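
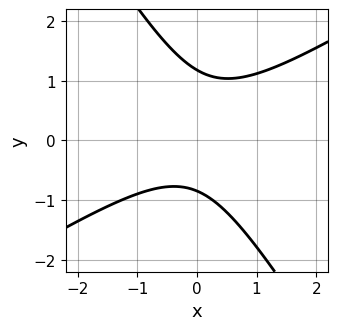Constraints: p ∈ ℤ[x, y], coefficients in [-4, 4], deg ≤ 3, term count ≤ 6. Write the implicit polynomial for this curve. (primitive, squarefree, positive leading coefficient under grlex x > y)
First, degree: the shape is more complex than any degree-1 curve, so deg p = 2.
Next, checking where it meets the axes: the curve avoids every integer x-axis point in the box.
Finally, these observations pin down the coefficients.

3*x^2 - 3*x*y - 3*y^2 + y + 3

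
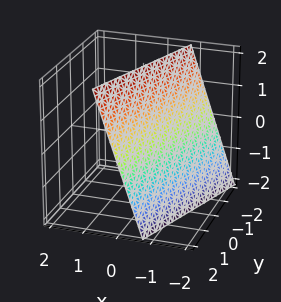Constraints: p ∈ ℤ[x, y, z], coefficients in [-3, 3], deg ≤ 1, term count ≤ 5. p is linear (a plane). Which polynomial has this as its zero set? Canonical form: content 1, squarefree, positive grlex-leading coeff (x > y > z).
(a) The degree is 1 — the surface is flat (a plane).
(b) Checking where it meets the axes: it meets the y-axis at y = 2 (among the integer gridlines); it crosses the z-axis at the gridline z = 2.
(c) These observations pin down the coefficients.

3*x - y - z + 2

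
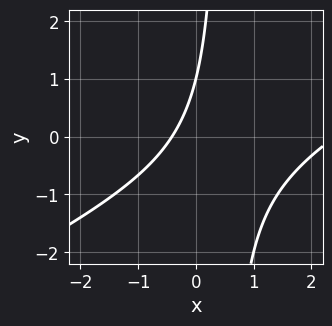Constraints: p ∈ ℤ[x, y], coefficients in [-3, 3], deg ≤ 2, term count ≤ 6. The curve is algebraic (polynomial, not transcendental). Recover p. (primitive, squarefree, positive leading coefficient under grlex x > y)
Degree: a generic line meets the curve in up to 2 points, so deg p = 2.
From the axis intercepts and sections: one y-axis crossing is at y = 1.
The integer polynomial consistent with all of this is the stated p.

x^2 - 2*x*y - 2*x + y - 1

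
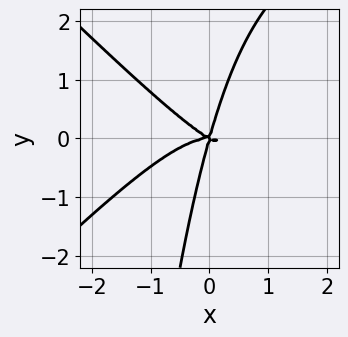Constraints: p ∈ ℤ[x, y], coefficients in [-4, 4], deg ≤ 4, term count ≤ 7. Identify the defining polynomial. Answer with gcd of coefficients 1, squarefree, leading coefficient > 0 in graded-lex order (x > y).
(a) deg p = 4.
(b) Reading off the gridlines: it meets the x-axis at x = 0 (among the integer gridlines); it crosses the y-axis at the gridline y = 0.
(c) Solving for integer coefficients yields p as stated.

2*x^4 - 2*x^2*y^2 + 2*x^2*y + 3*x*y^2 - y^3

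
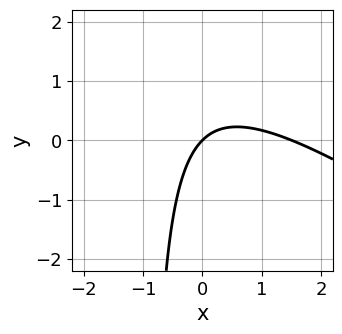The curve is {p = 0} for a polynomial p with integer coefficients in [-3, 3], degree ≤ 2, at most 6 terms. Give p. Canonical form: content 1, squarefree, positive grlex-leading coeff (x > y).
(a) deg p = 2. A generic line meets the curve in up to 2 points.
(b) From the axis intercepts and sections: it meets the y-axis at y = 0 (among the integer gridlines); it crosses the x-axis at the gridline x = 0.
(c) Matching integer coefficients to the picture gives p.

2*x^2 + 3*x*y - 3*x + 3*y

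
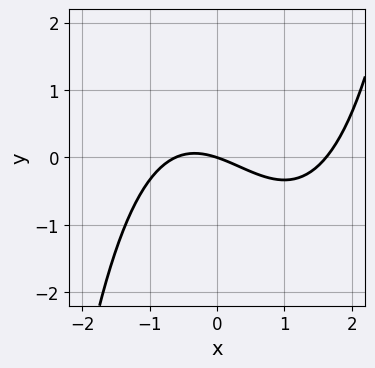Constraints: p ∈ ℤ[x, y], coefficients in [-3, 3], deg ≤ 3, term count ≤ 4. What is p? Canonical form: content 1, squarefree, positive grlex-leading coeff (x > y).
1. deg p = 3. No degree-2 curve has this shape.
2. From the axis intercepts and sections: it meets the y-axis at y = 0 (among the integer gridlines); one x-axis crossing is at x = 0.
3. Matching integer coefficients to the picture gives p.

x^3 - x^2 - x - 3*y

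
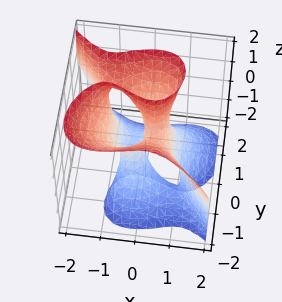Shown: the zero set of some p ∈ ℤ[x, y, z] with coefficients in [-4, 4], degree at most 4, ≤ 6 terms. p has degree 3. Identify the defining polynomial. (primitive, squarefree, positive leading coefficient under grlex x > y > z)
First, the degree is 3 — no degree-2 surface has this shape.
Then, reading off the gridlines: it crosses the y-axis at the gridline y = 0; every point of the z-axis in the box is on the surface; it meets the x-axis at x = 0 (among the integer gridlines).
Finally, putting this together gives p.

3*x^3 + 2*x^2*z + 3*y^3 - 2*y*z^2 - 2*x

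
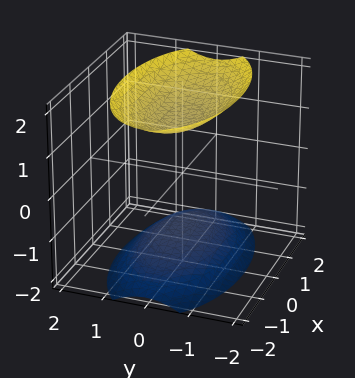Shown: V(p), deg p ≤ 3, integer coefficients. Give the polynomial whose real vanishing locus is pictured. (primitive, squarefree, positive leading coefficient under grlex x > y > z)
x^2 + 3*y^2 - 2*z^2 + 3

There are 2 components.
deg p = 2.
Symmetries: the y ↦ −y reflection is a symmetry, so y appears only in even powers; the z ↦ −z reflection is a symmetry, so z appears only in even powers; it's symmetric under x → −x, forcing even powers of x.
Observable constraints: it misses every integer gridline on the x-axis; it misses every integer gridline on the y-axis.
Assembling these constraints gives the stated polynomial.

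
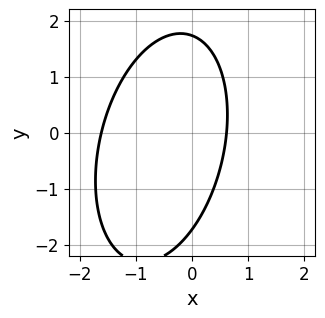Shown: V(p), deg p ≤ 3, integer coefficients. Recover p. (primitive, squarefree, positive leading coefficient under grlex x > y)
3*x^2 - x*y + y^2 + 3*x - 3

First, degree: no degree-1 curve has this shape, so deg p = 2.
Finally, solving for integer coefficients yields p as stated.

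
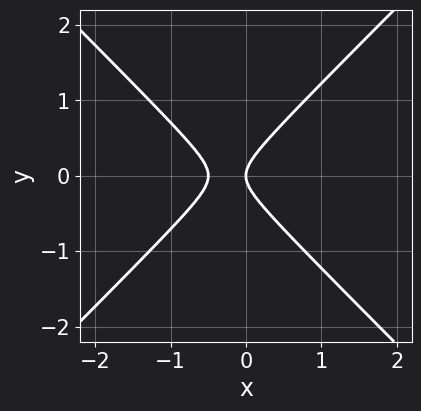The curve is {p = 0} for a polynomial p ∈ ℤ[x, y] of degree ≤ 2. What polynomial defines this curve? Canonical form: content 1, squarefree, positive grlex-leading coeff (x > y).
deg p = 2.
Symmetries: it's symmetric under y → −y, forcing even powers of y.
From the visible intercepts: it crosses the x-axis at the gridline x = 0; it crosses the y-axis at the gridline y = 0.
These observations pin down the coefficients.

2*x^2 - 2*y^2 + x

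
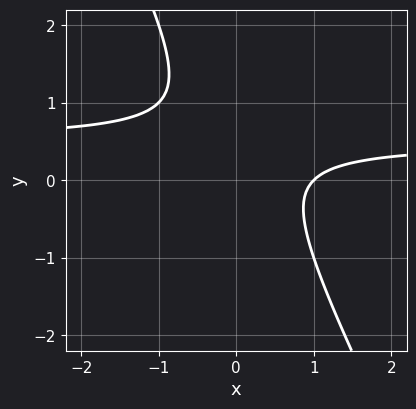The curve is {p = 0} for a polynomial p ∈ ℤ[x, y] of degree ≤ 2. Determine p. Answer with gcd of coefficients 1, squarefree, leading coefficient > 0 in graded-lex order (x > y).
2*x*y + y^2 - x - y + 1

1. The degree is 2 — no degree-1 curve has this shape.
2. From the axis intercepts and sections: no y-intercept at any integer in the box; it meets the x-axis at x = 1 (among the integer gridlines).
3. These observations pin down the coefficients.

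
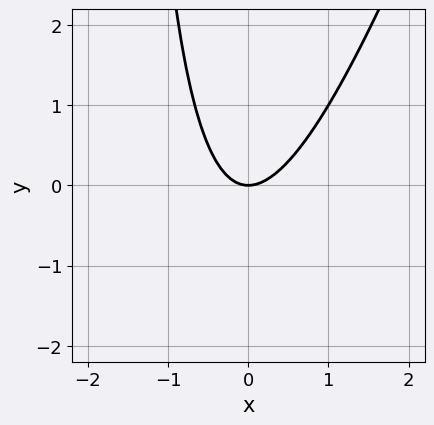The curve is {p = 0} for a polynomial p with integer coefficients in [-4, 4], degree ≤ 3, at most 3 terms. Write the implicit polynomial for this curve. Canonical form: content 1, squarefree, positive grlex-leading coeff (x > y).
3*x^2 - x*y - 2*y

First, deg p = 2. No degree-1 curve has this shape.
Next, from the axis intercepts and sections: it crosses the x-axis at the gridline x = 0; it meets the y-axis at y = 0 (among the integer gridlines).
Finally, together with the visible shape, these determine p as stated.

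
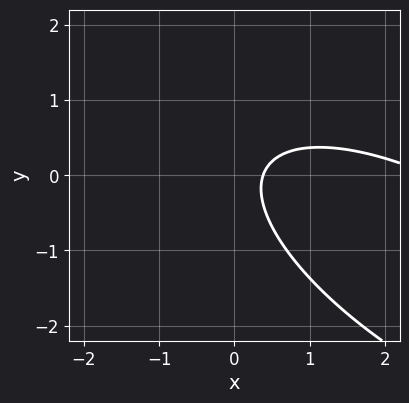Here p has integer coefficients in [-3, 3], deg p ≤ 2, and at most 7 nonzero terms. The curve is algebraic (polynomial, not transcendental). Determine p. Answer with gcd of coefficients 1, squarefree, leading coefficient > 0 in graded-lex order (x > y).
x^2 + 2*x*y + 2*y^2 - 3*x + 1

First, the degree is 2 — a generic line meets the curve in up to 2 points.
Next, against the integer gridlines: the curve avoids every integer y-axis point in the box.
Finally, putting this together gives p.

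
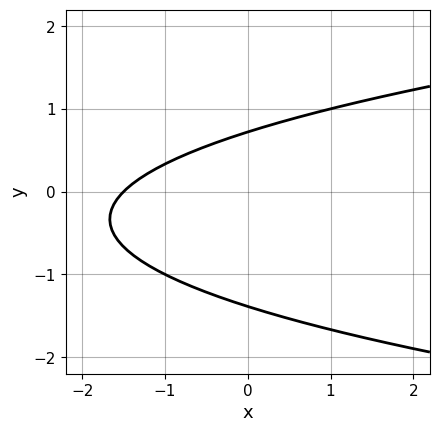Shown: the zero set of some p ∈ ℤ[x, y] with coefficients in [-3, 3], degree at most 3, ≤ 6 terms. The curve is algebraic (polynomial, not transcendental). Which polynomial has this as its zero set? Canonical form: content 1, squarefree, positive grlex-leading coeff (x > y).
3*y^2 - 2*x + 2*y - 3

First, deg p = 2. The shape is more complex than any degree-1 curve.
Finally, putting this together gives p.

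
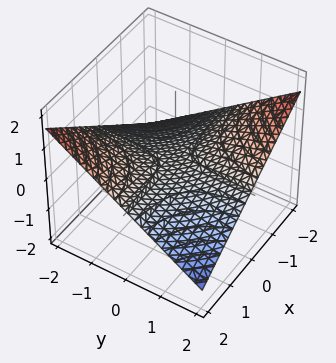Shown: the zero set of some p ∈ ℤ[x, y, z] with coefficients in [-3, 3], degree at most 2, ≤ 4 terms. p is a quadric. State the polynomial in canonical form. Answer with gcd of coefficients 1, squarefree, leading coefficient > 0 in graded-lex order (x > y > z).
First, degree: a hyperbolic paraboloid; a quadric, so deg p = 2.
Then, checking where it meets the axes: every point of the x-axis in the box is on the surface; the visible y-axis segment lies entirely on the surface; one z-axis crossing is at z = 0.
Finally, the integer polynomial consistent with all of this is the stated p.

x*y + 3*z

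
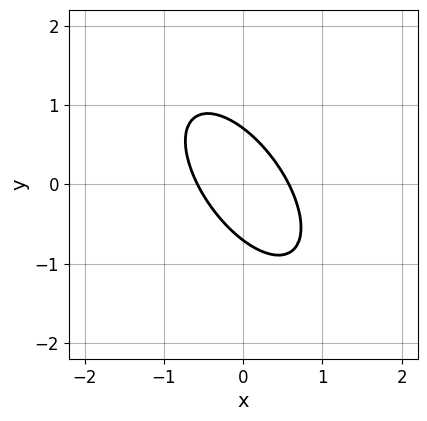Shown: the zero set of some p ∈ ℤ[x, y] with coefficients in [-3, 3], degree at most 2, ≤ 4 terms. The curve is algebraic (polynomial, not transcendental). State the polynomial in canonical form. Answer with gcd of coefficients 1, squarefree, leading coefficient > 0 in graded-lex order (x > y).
3*x^2 + 3*x*y + 2*y^2 - 1

(a) deg p = 2. The shape is more complex than any degree-1 curve.
(b) Putting this together gives p.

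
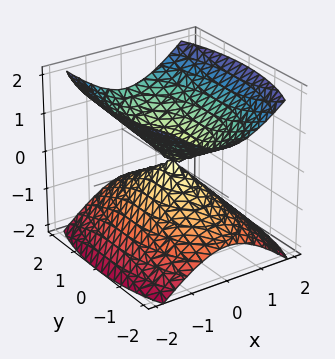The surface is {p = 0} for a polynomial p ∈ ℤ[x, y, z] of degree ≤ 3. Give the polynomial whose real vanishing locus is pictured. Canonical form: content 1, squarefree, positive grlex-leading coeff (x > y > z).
3*x^2 + y^2 - 3*z^2

(a) There are 2 components. Treating them together as one polynomial.
(b) deg p = 2. A double cone through the origin; a quadric.
(c) Symmetries: mirror symmetry z ↦ −z ⇒ only even powers of z; the y ↦ −y reflection is a symmetry, so y appears only in even powers; mirror symmetry x ↦ −x ⇒ only even powers of x.
(d) From the axis intercepts and sections: it meets the z-axis at z = 0 (among the integer gridlines); it crosses the x-axis at the gridline x = 0; it crosses the y-axis at the gridline y = 0.
(e) Together with the visible shape, these determine p as stated.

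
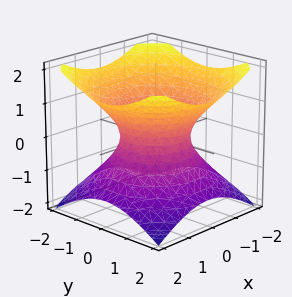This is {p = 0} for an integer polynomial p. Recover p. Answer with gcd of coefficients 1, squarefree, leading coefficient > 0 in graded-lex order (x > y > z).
2*x^2 + 2*y^2 - 3*z^2 - 2

(a) The degree is 2 — one connected sheet with a waist; a quadric.
(b) Symmetries: the z ↦ −z reflection is a symmetry, so z appears only in even powers; every cross-section ⟂ z is a circle, so x, y appear only via x² + y².
(c) From the axis intercepts and sections: among the integer gridlines, it crosses the y-axis at y ∈ {-1, 1}; it misses every integer gridline on the z-axis.
(d) Assembling these constraints gives the stated polynomial.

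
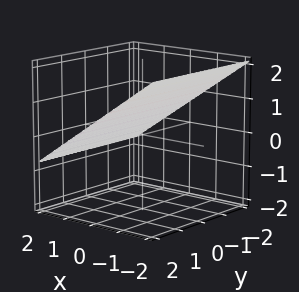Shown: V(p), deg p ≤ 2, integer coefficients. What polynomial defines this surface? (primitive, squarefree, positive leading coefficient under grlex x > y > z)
2*x + 3*z - 2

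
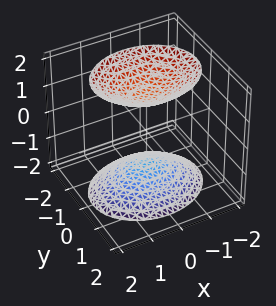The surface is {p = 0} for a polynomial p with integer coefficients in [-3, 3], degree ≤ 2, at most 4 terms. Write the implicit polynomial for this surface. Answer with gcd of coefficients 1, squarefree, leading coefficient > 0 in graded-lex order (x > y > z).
2*x^2 + 3*y^2 - 2*z^2 + 3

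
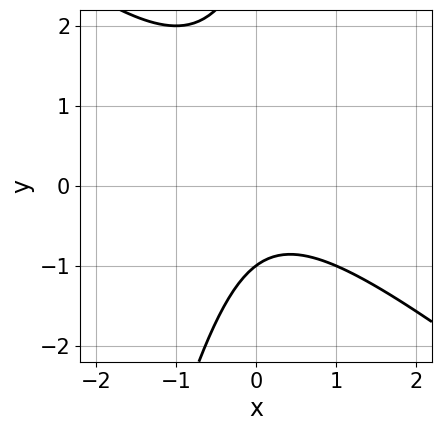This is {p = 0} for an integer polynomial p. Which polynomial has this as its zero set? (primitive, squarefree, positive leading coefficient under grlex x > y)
1. Degree: the shape is more complex than any degree-1 curve, so deg p = 2.
2. Checking where it meets the axes: one y-axis crossing is at y = -1; no x-intercept at any integer in the box.
3. Solving for integer coefficients yields p as stated.

3*x^2 + 3*x*y - y^2 + 2*y + 3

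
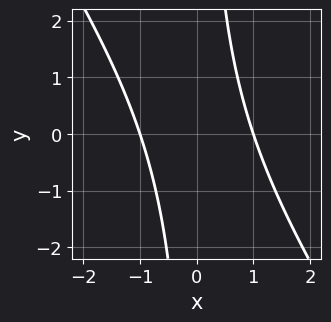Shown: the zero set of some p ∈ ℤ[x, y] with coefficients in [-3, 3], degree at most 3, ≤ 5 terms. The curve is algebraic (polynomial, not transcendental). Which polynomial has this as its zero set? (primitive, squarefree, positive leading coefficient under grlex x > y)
(a) Degree: no degree-1 curve has this shape, so deg p = 2.
(b) Reading off the gridlines: the curve avoids every integer y-axis point in the box; the x-axis gridline crossings are at x ∈ {-1, 1}.
(c) These observations pin down the coefficients.

3*x^2 + 2*x*y - 3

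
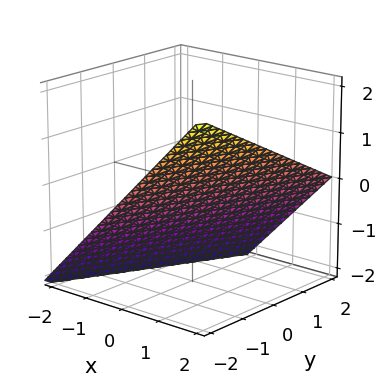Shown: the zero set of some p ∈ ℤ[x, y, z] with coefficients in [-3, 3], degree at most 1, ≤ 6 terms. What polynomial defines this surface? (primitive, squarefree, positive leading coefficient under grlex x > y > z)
2*x - y - 2*z - 2

(a) The degree is 1 — the surface is flat (a plane).
(b) Reading off the gridlines: one y-axis crossing is at y = -2; one z-axis crossing is at z = -1; it meets the x-axis at x = 1 (among the integer gridlines).
(c) Together with the visible shape, these determine p as stated.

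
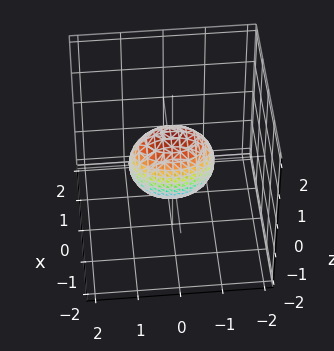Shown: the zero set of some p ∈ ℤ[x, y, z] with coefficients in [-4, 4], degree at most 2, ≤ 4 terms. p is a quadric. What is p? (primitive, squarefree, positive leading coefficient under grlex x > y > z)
First, deg p = 2. A closed, bounded, convex surface; a quadric.
Next, symmetries: mirror symmetry y ↦ −y ⇒ only even powers of y; it's symmetric under z → −z, forcing even powers of z; mirror symmetry x ↦ −x ⇒ only even powers of x.
Then, against the integer gridlines: the z-axis gridline crossings are at z ∈ {-1, 1}; the y-axis gridline crossings are at y ∈ {-1, 1}.
Finally, solving for integer coefficients yields p as stated.

2*x^2 + y^2 + z^2 - 1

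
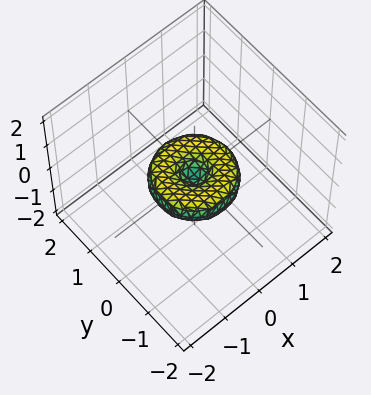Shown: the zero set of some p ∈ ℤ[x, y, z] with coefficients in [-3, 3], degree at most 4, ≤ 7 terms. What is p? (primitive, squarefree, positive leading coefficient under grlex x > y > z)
x^4 + 2*x^2*y^2 + y^4 - x^2 - y^2 + 2*z^2

(a) deg p = 4.
(b) Symmetry: the z-axis is an axis of rotation, so x and y enter only as x² + y².
(c) Observable constraints: among the integer gridlines, it crosses the x-axis at x ∈ {-1, 0, 1}; one z-axis crossing is at z = 0.
(d) The integer polynomial consistent with all of this is the stated p.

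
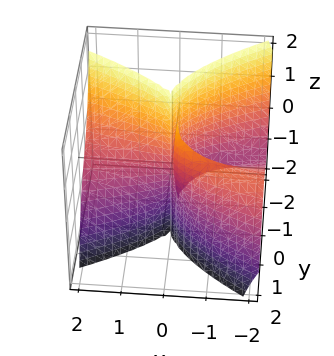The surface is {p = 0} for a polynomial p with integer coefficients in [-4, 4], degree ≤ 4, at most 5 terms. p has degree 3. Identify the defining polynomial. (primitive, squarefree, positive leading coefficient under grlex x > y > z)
First, the degree is 3 — no degree-2 surface has this shape.
Then, against the integer gridlines: every point of the z-axis in the box is on the surface; the visible x-axis segment lies entirely on the surface.
Finally, assembling these constraints gives the stated polynomial.

2*x^2*z + 3*y^3 + 3*x*y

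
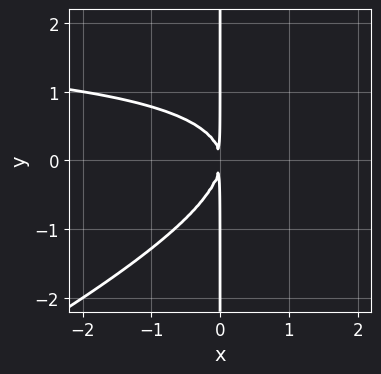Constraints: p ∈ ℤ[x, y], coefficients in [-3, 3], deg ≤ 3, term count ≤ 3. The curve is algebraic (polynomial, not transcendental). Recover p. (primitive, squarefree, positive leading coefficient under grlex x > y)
x^2*y - 2*x*y^2 - 2*x^2

1. Degree: no degree-2 curve has this shape, so deg p = 3.
2. From the axis intercepts and sections: the visible y-axis segment lies entirely on the curve.
3. The integer polynomial consistent with all of this is the stated p.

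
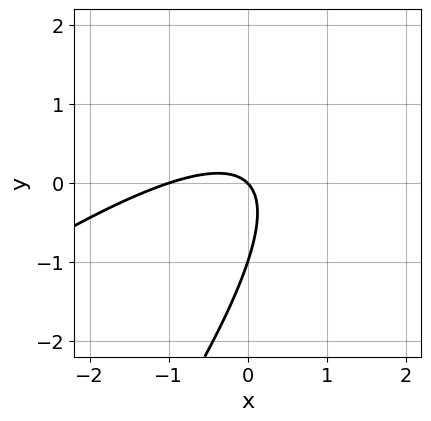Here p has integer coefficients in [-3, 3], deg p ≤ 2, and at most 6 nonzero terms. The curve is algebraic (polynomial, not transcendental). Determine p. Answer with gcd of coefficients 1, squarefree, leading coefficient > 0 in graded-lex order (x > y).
x^2 - 2*x*y + y^2 + x + y

(a) deg p = 2. A generic line meets the curve in up to 2 points.
(b) Checking where it meets the axes: the y-axis gridline crossings are at y ∈ {-1, 0}; the x-axis gridline crossings are at x ∈ {-1, 0}.
(c) These observations pin down the coefficients.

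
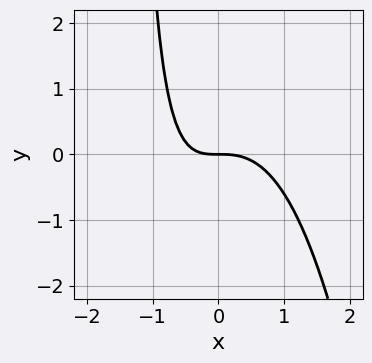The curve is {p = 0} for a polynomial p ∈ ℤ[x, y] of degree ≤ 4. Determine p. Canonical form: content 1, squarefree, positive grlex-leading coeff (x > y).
3*x^3 + 2*x*y + 3*y

(a) deg p = 3. The shape is more complex than any degree-2 curve.
(b) Against the integer gridlines: one x-axis crossing is at x = 0; it crosses the y-axis at the gridline y = 0.
(c) Solving for integer coefficients yields p as stated.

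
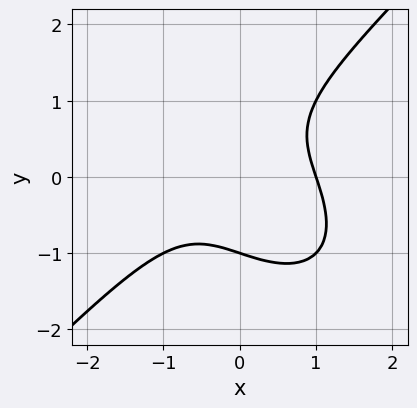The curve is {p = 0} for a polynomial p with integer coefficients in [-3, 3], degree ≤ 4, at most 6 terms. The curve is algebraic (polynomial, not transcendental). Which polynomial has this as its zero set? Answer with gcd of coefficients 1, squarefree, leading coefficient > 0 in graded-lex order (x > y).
x^3 - y^3 + x*y - 1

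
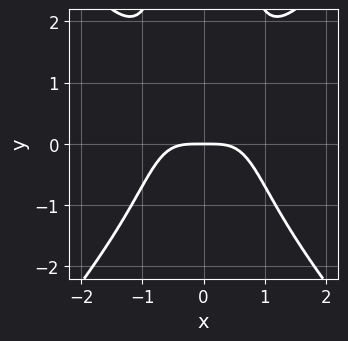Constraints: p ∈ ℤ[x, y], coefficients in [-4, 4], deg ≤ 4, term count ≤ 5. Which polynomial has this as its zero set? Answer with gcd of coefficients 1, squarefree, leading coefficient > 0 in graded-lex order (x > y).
3*x^4 - 2*x^2*y^2 + 3*y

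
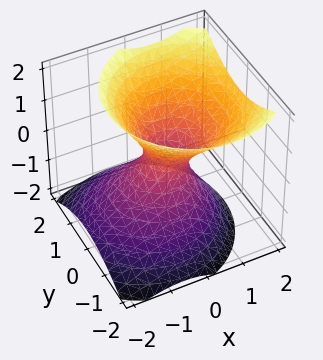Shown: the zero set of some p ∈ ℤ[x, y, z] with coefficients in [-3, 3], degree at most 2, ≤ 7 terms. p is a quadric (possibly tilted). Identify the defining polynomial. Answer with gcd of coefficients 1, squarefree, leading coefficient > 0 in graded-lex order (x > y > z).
(a) The degree is 2 — no degree-1 surface has this shape.
(b) Checking where it meets the axes: no z-intercept at any integer in the box.
(c) Assembling these constraints gives the stated polynomial.

3*x^2 - 2*x*z + 3*y^2 - 3*z^2 - 1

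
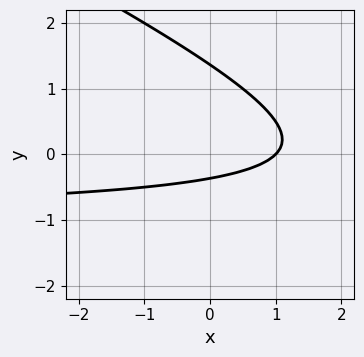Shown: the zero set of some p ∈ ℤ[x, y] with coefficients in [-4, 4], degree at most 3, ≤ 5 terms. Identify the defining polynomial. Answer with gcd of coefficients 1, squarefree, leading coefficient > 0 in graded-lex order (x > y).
x*y + 2*y^2 + x - 2*y - 1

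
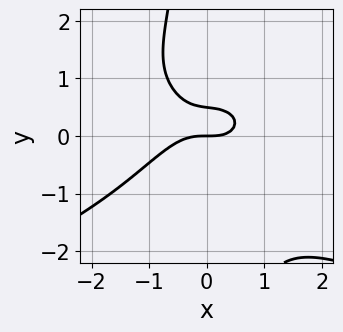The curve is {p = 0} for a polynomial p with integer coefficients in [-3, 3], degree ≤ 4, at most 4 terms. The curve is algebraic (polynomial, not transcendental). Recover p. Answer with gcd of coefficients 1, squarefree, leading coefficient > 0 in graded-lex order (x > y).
First, degree: no degree-3 curve has this shape, so deg p = 4.
Then, checking where it meets the axes: it meets the x-axis at x = 0 (among the integer gridlines); it crosses the y-axis at the gridline y = 0.
Finally, together with the visible shape, these determine p as stated.

x*y^3 + x^3 + 2*y^2 - y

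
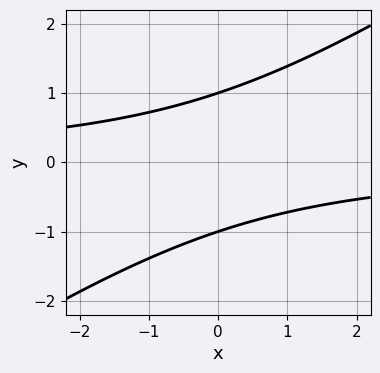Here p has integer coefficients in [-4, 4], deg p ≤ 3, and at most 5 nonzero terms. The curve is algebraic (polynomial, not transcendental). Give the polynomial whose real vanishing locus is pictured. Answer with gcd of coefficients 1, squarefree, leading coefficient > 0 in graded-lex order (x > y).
2*x*y - 3*y^2 + 3

First, degree: the shape is more complex than any degree-1 curve, so deg p = 2.
Then, checking where it meets the axes: the curve avoids every integer x-axis point in the box; among the integer gridlines, it crosses the y-axis at y ∈ {-1, 1}.
Finally, these observations pin down the coefficients.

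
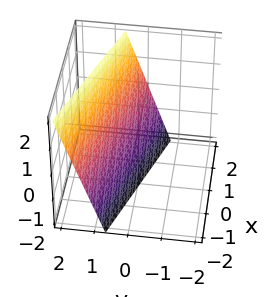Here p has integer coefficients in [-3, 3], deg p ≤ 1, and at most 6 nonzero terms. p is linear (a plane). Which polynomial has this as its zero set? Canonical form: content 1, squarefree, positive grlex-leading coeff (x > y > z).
1. The degree is 1 — the surface is flat (a plane).
2. Checking where it meets the axes: it meets the x-axis at x = 2 (among the integer gridlines); it meets the z-axis at z = -2 (among the integer gridlines).
3. Assembling these constraints gives the stated polynomial.

x + 3*y - z - 2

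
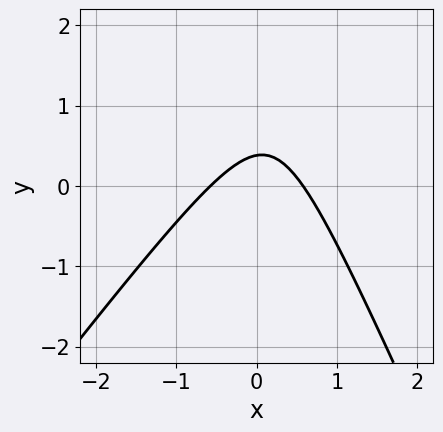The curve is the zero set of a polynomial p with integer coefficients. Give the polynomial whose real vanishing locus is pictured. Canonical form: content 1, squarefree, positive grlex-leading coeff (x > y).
3*x^2 - x*y - y^2 + 3*y - 1

First, degree: no degree-1 curve has this shape, so deg p = 2.
Finally, the integer polynomial consistent with all of this is the stated p.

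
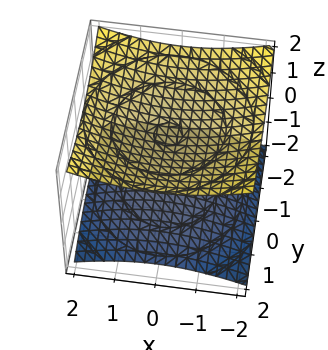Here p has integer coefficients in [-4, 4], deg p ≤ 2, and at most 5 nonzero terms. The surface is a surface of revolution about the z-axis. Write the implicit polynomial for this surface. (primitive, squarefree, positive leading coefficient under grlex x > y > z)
x^2 + y^2 - 3*z^2 + 3

The picture has 2 separate pieces. Treating them together as one polynomial.
deg p = 2. No degree-1 surface has this shape.
Symmetries: the surface is invariant under rotation about z: p = q(x² + y², z).
Observable constraints: no x-intercept at any integer in the box; among the integer gridlines, it crosses the z-axis at z ∈ {-1, 1}; it misses every integer gridline on the y-axis.
Matching integer coefficients to the picture gives p.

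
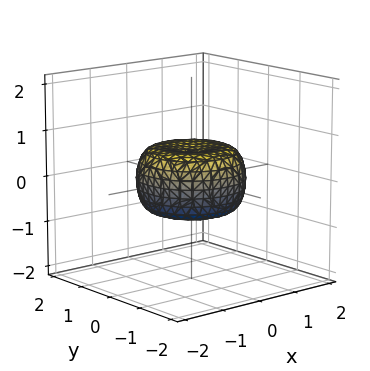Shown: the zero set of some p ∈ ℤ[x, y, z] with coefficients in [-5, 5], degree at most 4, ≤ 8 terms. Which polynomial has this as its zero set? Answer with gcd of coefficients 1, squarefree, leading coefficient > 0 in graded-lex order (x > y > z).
2*x^4 + 4*x^2*y^2 + 2*y^4 - 2*x^2 - 2*y^2 + 3*z^2 - 1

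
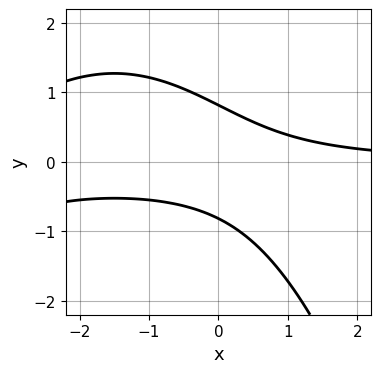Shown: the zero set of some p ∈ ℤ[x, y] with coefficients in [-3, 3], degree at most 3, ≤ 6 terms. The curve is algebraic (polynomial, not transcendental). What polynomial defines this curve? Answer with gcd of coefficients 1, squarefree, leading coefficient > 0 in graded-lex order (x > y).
x^2*y + 3*x*y + 3*y^2 - 2

(a) The degree is 3 — a generic line meets the curve in up to 3 points.
(b) From the visible intercepts: it misses every integer gridline on the x-axis.
(c) Solving for integer coefficients yields p as stated.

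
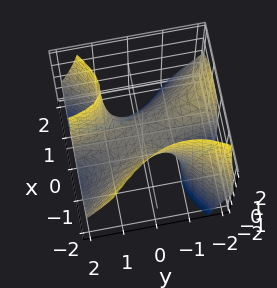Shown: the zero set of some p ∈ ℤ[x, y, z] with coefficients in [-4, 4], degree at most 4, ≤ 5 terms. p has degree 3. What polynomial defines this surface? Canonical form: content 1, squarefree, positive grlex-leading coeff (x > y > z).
x^3 - x*y^2 - x*y*z + z

(a) Degree: no degree-2 surface has this shape, so deg p = 3.
(b) Against the integer gridlines: it crosses the x-axis at the gridline x = 0; every point of the y-axis in the box is on the surface.
(c) Together with the visible shape, these determine p as stated.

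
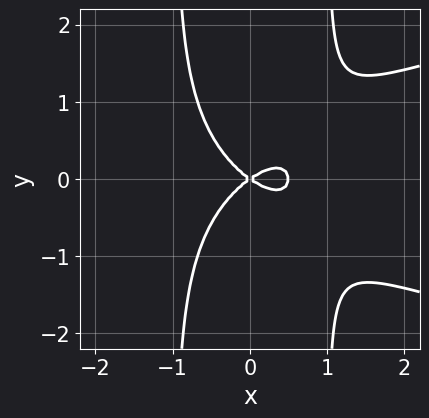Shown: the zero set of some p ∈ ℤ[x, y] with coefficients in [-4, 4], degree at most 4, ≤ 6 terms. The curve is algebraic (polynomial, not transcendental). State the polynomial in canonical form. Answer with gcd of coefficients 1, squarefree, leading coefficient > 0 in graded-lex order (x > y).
2*x^2*y^2 - 2*x^3 + x^2 - 2*y^2

First, the degree is 4 — the shape is more complex than any degree-3 curve.
Then, symmetries: it's symmetric under y → −y, forcing even powers of y.
Then, from the axis intercepts and sections: it crosses the y-axis at the gridline y = 0; it crosses the x-axis at the gridline x = 0.
Finally, together with the visible shape, these determine p as stated.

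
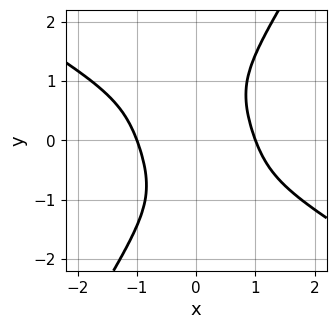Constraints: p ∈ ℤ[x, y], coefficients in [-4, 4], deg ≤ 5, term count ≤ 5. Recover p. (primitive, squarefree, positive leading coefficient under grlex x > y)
2*x^4 + 3*x^3*y - y^4 - 2

Degree: a generic line meets the curve in up to 4 points, so deg p = 4.
Checking where it meets the axes: no y-intercept at any integer in the box; among the integer gridlines, it crosses the x-axis at x ∈ {-1, 1}.
Fitting integer coefficients to these (and the overall shape) gives p.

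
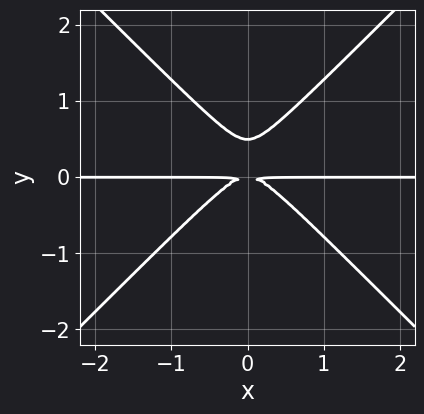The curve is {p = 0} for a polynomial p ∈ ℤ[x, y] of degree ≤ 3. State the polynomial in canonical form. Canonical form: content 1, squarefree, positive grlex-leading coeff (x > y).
2*x^2*y - 2*y^3 + y^2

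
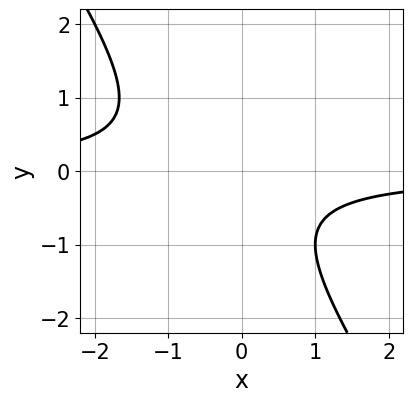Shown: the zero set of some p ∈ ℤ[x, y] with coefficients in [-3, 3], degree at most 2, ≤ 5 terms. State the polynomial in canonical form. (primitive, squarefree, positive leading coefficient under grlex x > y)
(a) deg p = 2. A generic line meets the curve in up to 2 points.
(b) From the visible intercepts: the curve avoids every integer y-axis point in the box; the curve avoids every integer x-axis point in the box.
(c) Putting this together gives p.

3*x*y + 2*y^2 + y + 2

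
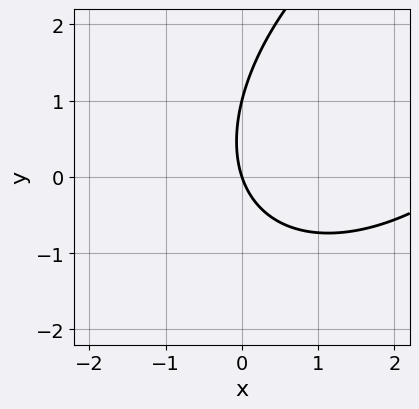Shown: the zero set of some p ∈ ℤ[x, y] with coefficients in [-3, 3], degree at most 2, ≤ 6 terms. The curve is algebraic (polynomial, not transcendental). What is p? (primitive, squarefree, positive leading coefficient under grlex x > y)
First, deg p = 2. The shape is more complex than any degree-1 curve.
Next, against the integer gridlines: among the integer gridlines, it crosses the y-axis at y ∈ {0, 1}; it crosses the x-axis at the gridline x = 0.
Finally, putting this together gives p.

x^2 - x*y + y^2 - 3*x - y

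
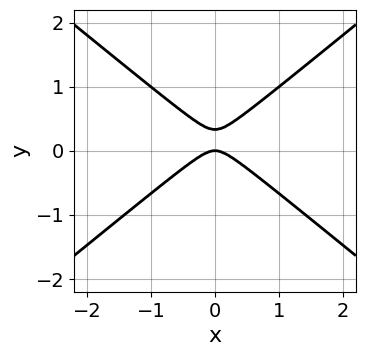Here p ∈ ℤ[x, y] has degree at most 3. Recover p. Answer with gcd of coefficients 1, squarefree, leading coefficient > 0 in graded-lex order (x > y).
The degree is 2 — no degree-1 curve has this shape.
Symmetries: the x ↦ −x reflection is a symmetry, so x appears only in even powers.
From the visible intercepts: one y-axis crossing is at y = 0; it meets the x-axis at x = 0 (among the integer gridlines).
The integer polynomial consistent with all of this is the stated p.

2*x^2 - 3*y^2 + y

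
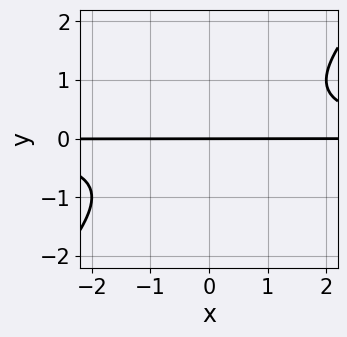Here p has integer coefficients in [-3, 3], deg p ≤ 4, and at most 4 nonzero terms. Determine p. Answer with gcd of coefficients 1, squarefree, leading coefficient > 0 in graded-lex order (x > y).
Degree: a generic line meets the curve in up to 3 points, so deg p = 3.
Reading off the gridlines: every point of the x-axis in the box is on the curve; it crosses the y-axis at the gridline y = 0.
Assembling these constraints gives the stated polynomial.

x*y^2 - y^3 - y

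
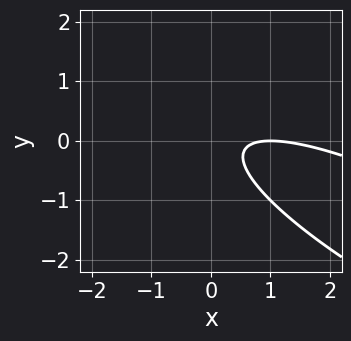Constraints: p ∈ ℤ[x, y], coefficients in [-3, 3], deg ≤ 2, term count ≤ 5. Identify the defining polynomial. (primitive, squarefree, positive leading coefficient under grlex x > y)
x^2 + 3*x*y + 3*y^2 - 2*x + 1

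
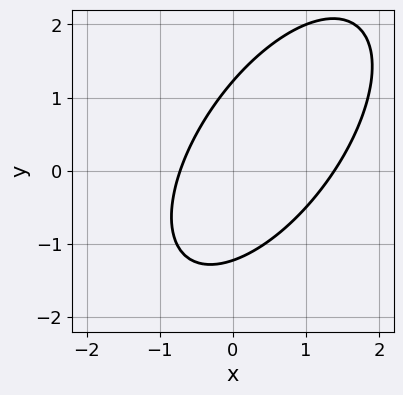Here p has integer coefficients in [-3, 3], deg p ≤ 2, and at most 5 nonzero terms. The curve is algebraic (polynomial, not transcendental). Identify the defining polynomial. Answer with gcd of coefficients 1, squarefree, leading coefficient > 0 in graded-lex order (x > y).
3*x^2 - 3*x*y + 2*y^2 - 2*x - 3

Degree: a generic line meets the curve in up to 2 points, so deg p = 2.
Matching integer coefficients to the picture gives p.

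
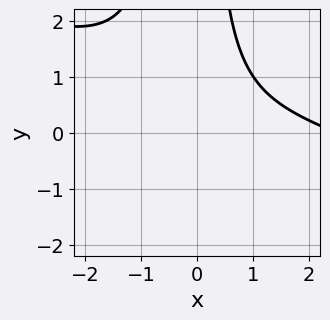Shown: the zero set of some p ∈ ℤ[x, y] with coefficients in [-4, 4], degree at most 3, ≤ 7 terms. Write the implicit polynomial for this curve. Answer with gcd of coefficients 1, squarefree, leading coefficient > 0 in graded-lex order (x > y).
x^3 + 3*x^2*y - 2*x^2 + x*y - 3

(a) Degree: a generic line meets the curve in up to 3 points, so deg p = 3.
(b) Checking where it meets the axes: it misses every integer gridline on the x-axis; it misses every integer gridline on the y-axis.
(c) Putting this together gives p.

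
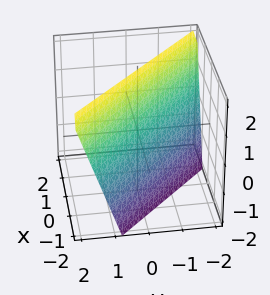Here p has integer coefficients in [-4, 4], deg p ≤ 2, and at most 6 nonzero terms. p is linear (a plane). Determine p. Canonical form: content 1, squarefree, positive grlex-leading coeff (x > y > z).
The degree is 1 — every cross-section is a straight line — this is a plane.
Reading off the gridlines: it crosses the z-axis at the gridline z = 2.
Together with the visible shape, these determine p as stated.

3*x + 3*y - z + 2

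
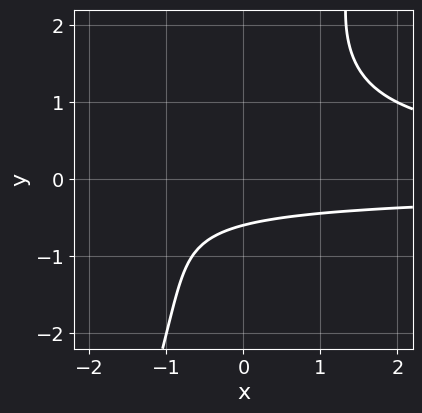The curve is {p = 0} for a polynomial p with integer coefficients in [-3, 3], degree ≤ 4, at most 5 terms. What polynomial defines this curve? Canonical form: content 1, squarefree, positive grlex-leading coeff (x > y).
3*x*y^2 - y^3 - 3*y - 2

deg p = 3.
Observable constraints: no x-intercept at any integer in the box.
Putting this together gives p.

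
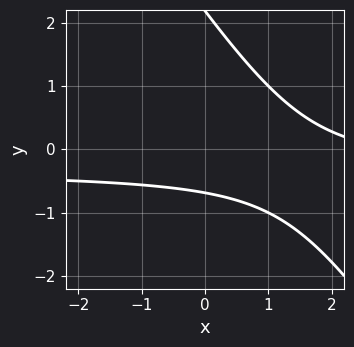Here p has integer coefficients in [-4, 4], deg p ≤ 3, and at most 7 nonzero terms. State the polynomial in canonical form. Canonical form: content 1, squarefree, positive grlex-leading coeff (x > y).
First, degree: no degree-1 curve has this shape, so deg p = 2.
Next, reading off the gridlines: the curve avoids every integer x-axis point in the box.
Finally, fitting integer coefficients to these (and the overall shape) gives p.

3*x*y + 2*y^2 + x - 3*y - 3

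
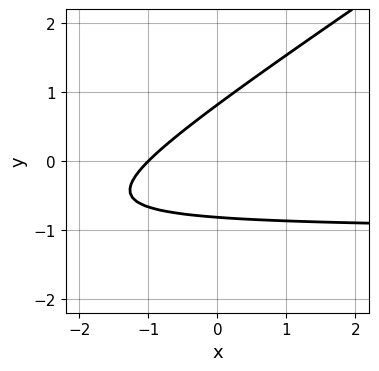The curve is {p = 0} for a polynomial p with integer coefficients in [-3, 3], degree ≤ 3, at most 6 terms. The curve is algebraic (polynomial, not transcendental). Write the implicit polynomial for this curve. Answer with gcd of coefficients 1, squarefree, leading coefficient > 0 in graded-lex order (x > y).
First, the degree is 2 — a generic line meets the curve in up to 2 points.
Then, from the axis intercepts and sections: one x-axis crossing is at x = -1.
Finally, assembling these constraints gives the stated polynomial.

2*x*y - 3*y^2 + 2*x + 2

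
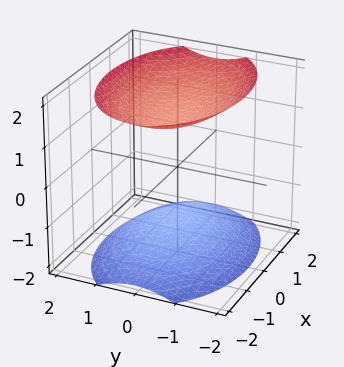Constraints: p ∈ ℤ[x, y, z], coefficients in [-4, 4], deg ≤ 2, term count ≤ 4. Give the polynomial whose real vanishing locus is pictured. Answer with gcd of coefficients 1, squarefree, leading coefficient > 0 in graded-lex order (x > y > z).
x^2 + 2*y^2 - 2*z^2 + 3

First, the picture has 2 separate pieces. They look like related sheets of one shape, so recover p as a whole.
Then, deg p = 2. Two sheets facing apart; a quadric.
Next, symmetries: the y ↦ −y reflection is a symmetry, so y appears only in even powers; mirror symmetry x ↦ −x ⇒ only even powers of x; it's symmetric under z → −z, forcing even powers of z.
Next, from the visible intercepts: no y-intercept at any integer in the box; it misses every integer gridline on the x-axis.
Finally, together with the visible shape, these determine p as stated.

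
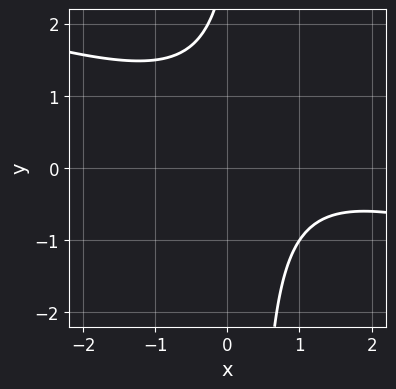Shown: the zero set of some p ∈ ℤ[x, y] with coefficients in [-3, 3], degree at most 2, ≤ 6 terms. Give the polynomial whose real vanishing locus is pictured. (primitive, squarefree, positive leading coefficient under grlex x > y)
x^2 + 3*x*y - 2*x - y + 3

The degree is 2 — the shape is more complex than any degree-1 curve.
Checking where it meets the axes: no y-intercept at any integer in the box; it misses every integer gridline on the x-axis.
Assembling these constraints gives the stated polynomial.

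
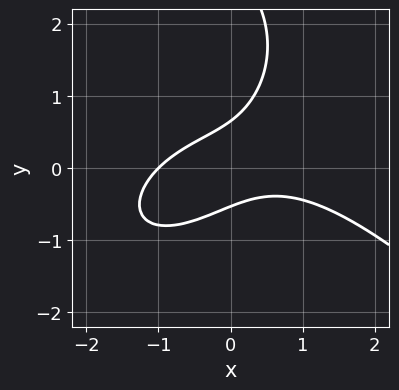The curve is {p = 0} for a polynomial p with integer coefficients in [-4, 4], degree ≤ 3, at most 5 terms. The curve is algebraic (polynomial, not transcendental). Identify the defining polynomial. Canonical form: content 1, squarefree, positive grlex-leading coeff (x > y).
x^3 + y^3 + 3*x*y - 3*y^2 + 1

Degree: a generic line meets the curve in up to 3 points, so deg p = 3.
From the axis intercepts and sections: one x-axis crossing is at x = -1.
These observations pin down the coefficients.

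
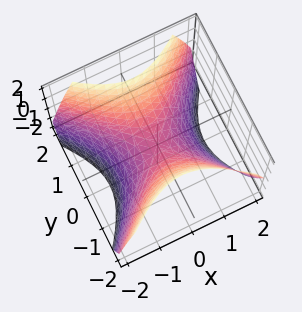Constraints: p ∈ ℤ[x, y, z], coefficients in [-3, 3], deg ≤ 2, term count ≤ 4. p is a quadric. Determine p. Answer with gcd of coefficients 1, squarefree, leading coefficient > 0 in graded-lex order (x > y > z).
x^2 - y^2 + z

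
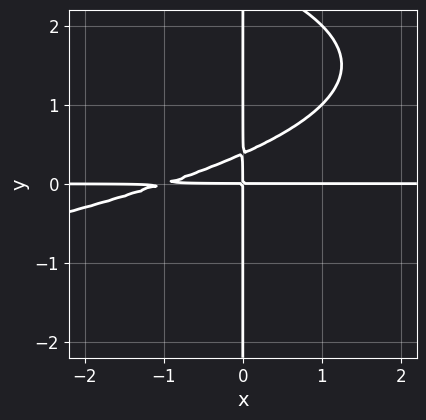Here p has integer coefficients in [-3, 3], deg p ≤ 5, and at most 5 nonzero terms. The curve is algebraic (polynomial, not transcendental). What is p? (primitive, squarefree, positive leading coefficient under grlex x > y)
x*y^3 + x^2*y - 3*x*y^2 + x*y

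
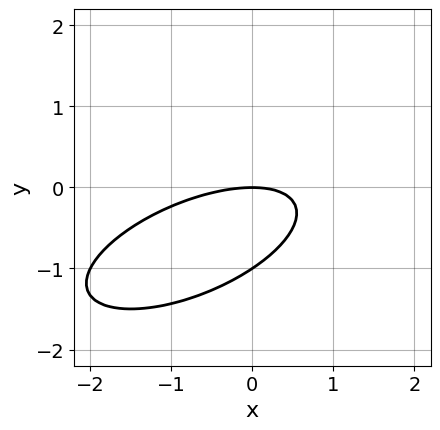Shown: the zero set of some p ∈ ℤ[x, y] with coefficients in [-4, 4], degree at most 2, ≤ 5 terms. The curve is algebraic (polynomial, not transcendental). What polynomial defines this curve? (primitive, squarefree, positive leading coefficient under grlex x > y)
x^2 - 2*x*y + 3*y^2 + 3*y

(a) The degree is 2 — no degree-1 curve has this shape.
(b) Against the integer gridlines: it crosses the x-axis at the gridline x = 0; among the integer gridlines, it crosses the y-axis at y ∈ {-1, 0}.
(c) These observations pin down the coefficients.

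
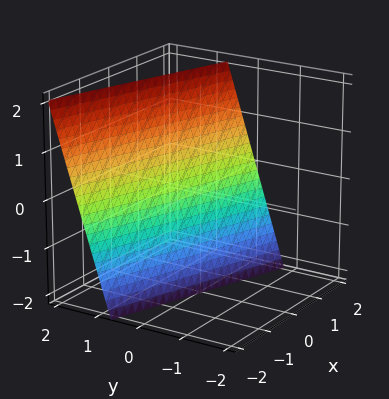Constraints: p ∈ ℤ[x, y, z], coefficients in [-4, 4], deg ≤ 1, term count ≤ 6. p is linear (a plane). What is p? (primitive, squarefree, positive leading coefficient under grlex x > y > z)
(a) deg p = 1. The surface is flat (a plane).
(b) From the visible intercepts: it crosses the z-axis at the gridline z = -2; one x-axis crossing is at x = 2.
(c) Putting this together gives p.

x + 3*y - z - 2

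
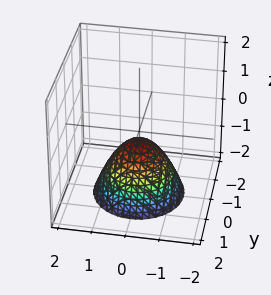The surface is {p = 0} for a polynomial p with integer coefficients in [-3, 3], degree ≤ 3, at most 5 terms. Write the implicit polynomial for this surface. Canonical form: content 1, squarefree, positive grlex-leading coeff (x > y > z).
3*x^2 + 3*y^2 + 3*z + 1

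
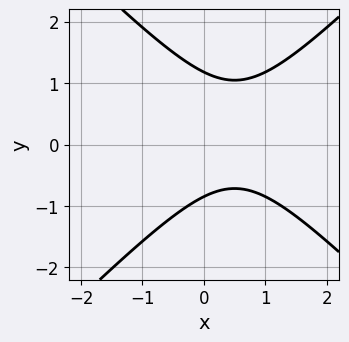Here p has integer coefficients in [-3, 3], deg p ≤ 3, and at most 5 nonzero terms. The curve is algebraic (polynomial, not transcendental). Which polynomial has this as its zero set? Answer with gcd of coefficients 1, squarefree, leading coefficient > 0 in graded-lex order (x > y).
First, the degree is 2 — the shape is more complex than any degree-1 curve.
Next, against the integer gridlines: no x-intercept at any integer in the box.
Finally, putting this together gives p.

3*x^2 - 3*y^2 - 3*x + y + 3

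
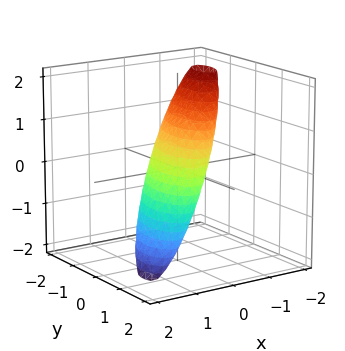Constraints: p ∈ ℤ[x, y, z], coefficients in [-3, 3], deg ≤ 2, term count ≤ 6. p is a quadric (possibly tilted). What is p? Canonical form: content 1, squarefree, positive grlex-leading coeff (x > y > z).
deg p = 2. No degree-1 surface has this shape.
From the visible intercepts: the y-axis gridline crossings are at y ∈ {-1, 1}; among the integer gridlines, it crosses the z-axis at z ∈ {-1, 1}.
Putting this together gives p.

3*x^2 - x*y + 3*x*z + y^2 + z^2 - 1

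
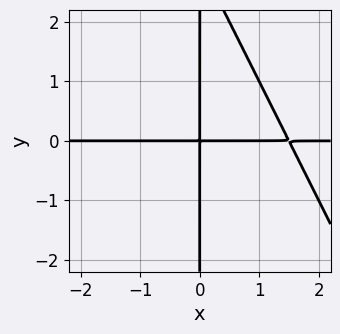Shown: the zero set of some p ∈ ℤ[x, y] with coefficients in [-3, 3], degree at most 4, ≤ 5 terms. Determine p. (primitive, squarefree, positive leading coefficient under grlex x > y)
(a) Degree: no degree-2 curve has this shape, so deg p = 3.
(b) From the visible intercepts: every point of the y-axis in the box is on the curve; every point of the x-axis in the box is on the curve.
(c) Fitting integer coefficients to these (and the overall shape) gives p.

2*x^2*y + x*y^2 - 3*x*y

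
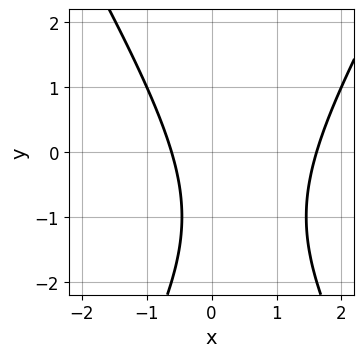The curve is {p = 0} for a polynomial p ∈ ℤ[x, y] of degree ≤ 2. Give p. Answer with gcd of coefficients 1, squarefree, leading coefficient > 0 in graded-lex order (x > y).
3*x^2 - y^2 - 3*x - 2*y - 3

Degree: no degree-1 curve has this shape, so deg p = 2.
From the visible intercepts: the curve avoids every integer y-axis point in the box.
These observations pin down the coefficients.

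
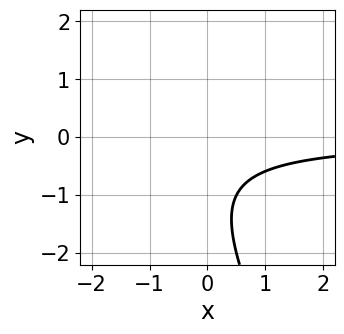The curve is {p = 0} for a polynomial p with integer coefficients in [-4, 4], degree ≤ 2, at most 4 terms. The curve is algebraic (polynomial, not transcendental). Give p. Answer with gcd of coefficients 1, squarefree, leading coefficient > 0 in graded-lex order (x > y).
2*x*y + y^2 + 2*y + 2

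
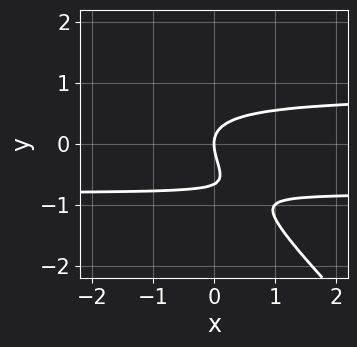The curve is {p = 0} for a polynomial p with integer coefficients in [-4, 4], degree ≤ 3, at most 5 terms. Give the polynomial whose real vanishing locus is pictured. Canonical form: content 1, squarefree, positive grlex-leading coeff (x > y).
3*x*y^2 + 3*y^3 + 2*y^2 - 2*x

(a) The degree is 3 — no degree-2 curve has this shape.
(b) From the axis intercepts and sections: it crosses the y-axis at the gridline y = 0; it meets the x-axis at x = 0 (among the integer gridlines).
(c) Solving for integer coefficients yields p as stated.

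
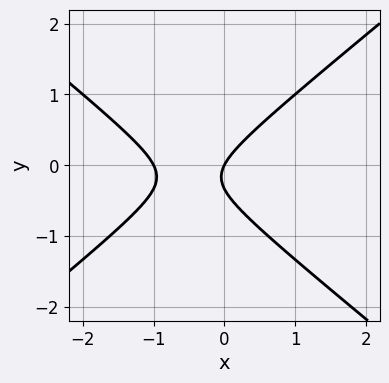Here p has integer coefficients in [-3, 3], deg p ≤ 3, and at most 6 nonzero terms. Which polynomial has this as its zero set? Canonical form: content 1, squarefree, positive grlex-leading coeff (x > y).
1. deg p = 2. A generic line meets the curve in up to 2 points.
2. Checking where it meets the axes: the x-axis gridline crossings are at x ∈ {-1, 0}; one y-axis crossing is at y = 0.
3. Putting this together gives p.

2*x^2 - 3*y^2 + 2*x - y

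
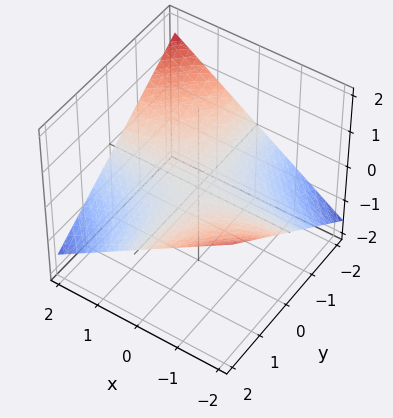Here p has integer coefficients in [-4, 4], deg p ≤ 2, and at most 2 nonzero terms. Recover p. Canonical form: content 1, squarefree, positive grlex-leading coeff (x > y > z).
x*y + 3*z

1. The degree is 2 — a saddle surface; a quadric.
2. Reading off the gridlines: every point of the y-axis in the box is on the surface; one z-axis crossing is at z = 0; the visible x-axis segment lies entirely on the surface.
3. These observations pin down the coefficients.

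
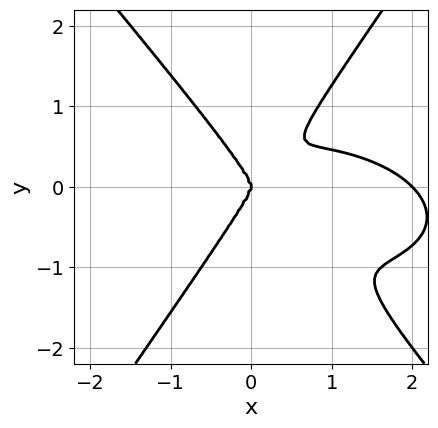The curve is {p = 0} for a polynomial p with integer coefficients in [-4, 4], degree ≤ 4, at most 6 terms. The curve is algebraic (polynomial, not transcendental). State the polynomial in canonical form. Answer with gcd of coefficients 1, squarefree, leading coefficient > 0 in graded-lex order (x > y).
x^4 + x^3*y + 3*x^2*y^2 - 2*y^4 - 2*x^3

First, deg p = 4.
Next, from the visible intercepts: it meets the y-axis at y = 0 (among the integer gridlines); among the integer gridlines, it crosses the x-axis at x ∈ {0, 2}.
Finally, together with the visible shape, these determine p as stated.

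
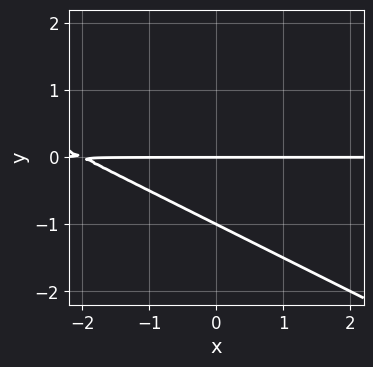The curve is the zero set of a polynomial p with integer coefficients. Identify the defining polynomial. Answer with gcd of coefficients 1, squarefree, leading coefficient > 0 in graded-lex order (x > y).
1. The degree is 2 — a generic line meets the curve in up to 2 points.
2. Against the integer gridlines: the visible x-axis segment lies entirely on the curve; among the integer gridlines, it crosses the y-axis at y ∈ {-1, 0}.
3. Assembling these constraints gives the stated polynomial.

x*y + 2*y^2 + 2*y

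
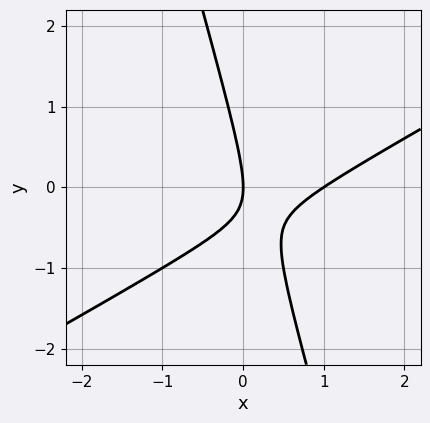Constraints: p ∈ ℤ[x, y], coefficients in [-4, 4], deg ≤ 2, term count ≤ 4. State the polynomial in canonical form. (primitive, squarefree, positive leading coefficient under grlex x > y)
2*x^2 - 3*x*y - y^2 - 2*x

(a) The degree is 2 — a generic line meets the curve in up to 2 points.
(b) Against the integer gridlines: it meets the y-axis at y = 0 (among the integer gridlines); the x-axis gridline crossings are at x ∈ {0, 1}.
(c) Matching integer coefficients to the picture gives p.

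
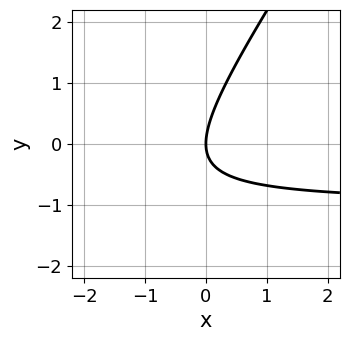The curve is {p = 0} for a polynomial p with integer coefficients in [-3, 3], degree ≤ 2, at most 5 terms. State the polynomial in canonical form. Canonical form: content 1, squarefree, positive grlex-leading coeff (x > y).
3*x*y - 2*y^2 + 3*x

1. The degree is 2 — the shape is more complex than any degree-1 curve.
2. Reading off the gridlines: one x-axis crossing is at x = 0; it crosses the y-axis at the gridline y = 0.
3. These observations pin down the coefficients.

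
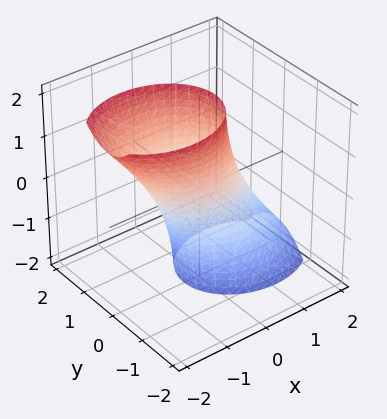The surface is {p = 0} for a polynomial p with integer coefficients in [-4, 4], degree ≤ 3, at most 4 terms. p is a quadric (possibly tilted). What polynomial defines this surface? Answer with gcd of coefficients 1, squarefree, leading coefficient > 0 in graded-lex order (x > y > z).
Degree: the shape is more complex than any degree-1 surface, so deg p = 2.
Checking where it meets the axes: the x-axis gridline crossings are at x ∈ {-1, 1}; it misses every integer gridline on the z-axis.
Solving for integer coefficients yields p as stated.

2*x^2 + 2*x*z + 3*y^2 - 2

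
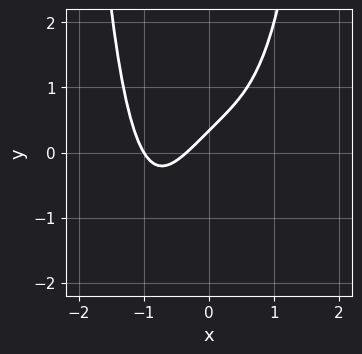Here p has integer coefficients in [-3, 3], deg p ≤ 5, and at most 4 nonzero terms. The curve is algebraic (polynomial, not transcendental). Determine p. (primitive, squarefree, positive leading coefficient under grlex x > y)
2*x^4 + 3*x - 3*y + 1

Degree: a generic line meets the curve in up to 4 points, so deg p = 4.
Checking where it meets the axes: it crosses the x-axis at the gridline x = -1.
Putting this together gives p.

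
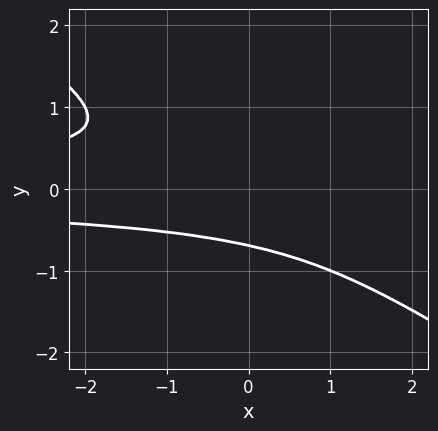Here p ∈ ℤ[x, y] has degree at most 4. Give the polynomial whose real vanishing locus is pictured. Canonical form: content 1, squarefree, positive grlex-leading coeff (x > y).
2*x*y^2 + 3*y^3 + 1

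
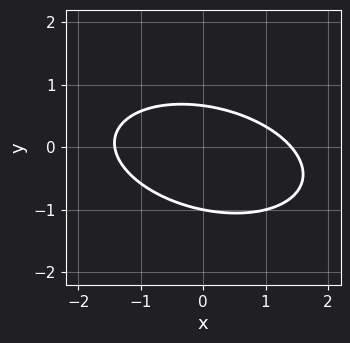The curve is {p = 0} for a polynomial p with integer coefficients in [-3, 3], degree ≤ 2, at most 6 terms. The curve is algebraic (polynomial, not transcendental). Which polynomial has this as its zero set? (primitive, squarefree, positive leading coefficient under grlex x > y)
x^2 + x*y + 3*y^2 + y - 2

1. Degree: no degree-1 curve has this shape, so deg p = 2.
2. From the axis intercepts and sections: it meets the y-axis at y = -1 (among the integer gridlines).
3. These observations pin down the coefficients.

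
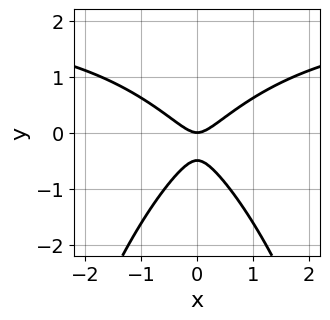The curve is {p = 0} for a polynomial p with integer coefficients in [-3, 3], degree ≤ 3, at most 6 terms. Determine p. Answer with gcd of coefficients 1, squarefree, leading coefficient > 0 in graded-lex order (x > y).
1. Degree: no degree-2 curve has this shape, so deg p = 3.
2. Symmetries: the x ↦ −x reflection is a symmetry, so x appears only in even powers.
3. Against the integer gridlines: one x-axis crossing is at x = 0; it crosses the y-axis at the gridline y = 0.
4. Solving for integer coefficients yields p as stated.

x^2*y - 2*x^2 + 2*y^2 + y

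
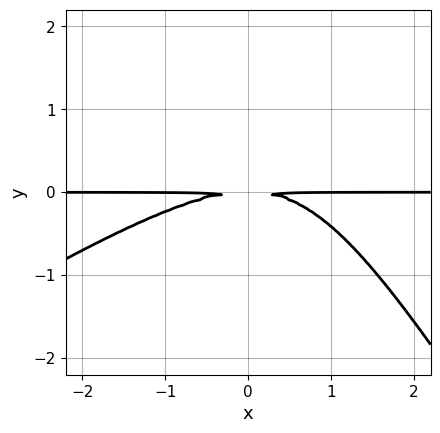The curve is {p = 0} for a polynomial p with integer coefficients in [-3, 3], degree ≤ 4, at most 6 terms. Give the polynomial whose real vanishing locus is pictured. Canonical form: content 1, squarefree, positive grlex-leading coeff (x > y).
x^2*y - x*y^2 - y^3 + 3*y^2

1. Degree: no degree-2 curve has this shape, so deg p = 3.
2. Checking where it meets the axes: the visible x-axis segment lies entirely on the curve.
3. These observations pin down the coefficients.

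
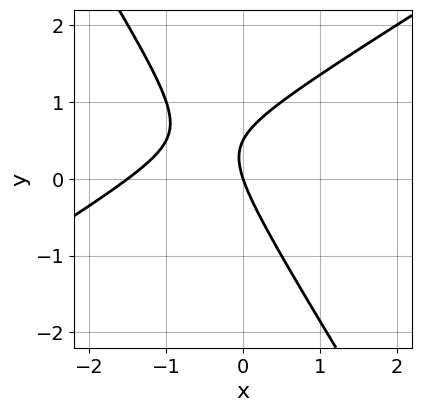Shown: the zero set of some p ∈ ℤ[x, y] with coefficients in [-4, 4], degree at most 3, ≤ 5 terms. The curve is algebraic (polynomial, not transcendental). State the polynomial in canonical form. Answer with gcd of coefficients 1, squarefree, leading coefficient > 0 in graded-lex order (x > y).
2*x^2 - 2*x*y - 2*y^2 + 3*x + y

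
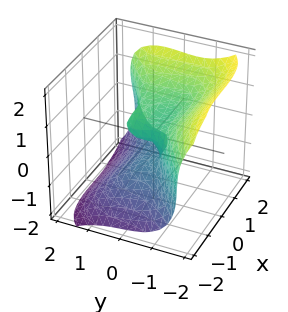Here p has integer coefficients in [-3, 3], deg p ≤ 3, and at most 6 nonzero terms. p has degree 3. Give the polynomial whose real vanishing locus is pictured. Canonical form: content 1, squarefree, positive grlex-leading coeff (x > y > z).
Degree: a generic line meets the surface in up to 3 points, so deg p = 3.
From the axis intercepts and sections: it meets the x-axis at x = 0 (among the integer gridlines); one z-axis crossing is at z = 0; it meets the y-axis at y = 0 (among the integer gridlines).
The integer polynomial consistent with all of this is the stated p.

x^3 - 2*y^3 - 2*z^3 + y*z + z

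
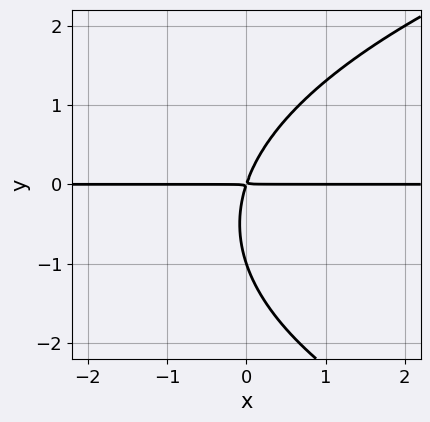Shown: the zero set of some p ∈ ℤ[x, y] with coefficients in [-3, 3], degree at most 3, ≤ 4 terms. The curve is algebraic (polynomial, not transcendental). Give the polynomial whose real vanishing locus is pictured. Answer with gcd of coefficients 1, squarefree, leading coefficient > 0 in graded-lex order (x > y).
y^3 - 3*x*y + y^2

Degree: no degree-2 curve has this shape, so deg p = 3.
Observable constraints: the visible x-axis segment lies entirely on the curve; it meets the y-axis at y = -1 (among the integer gridlines).
Matching integer coefficients to the picture gives p.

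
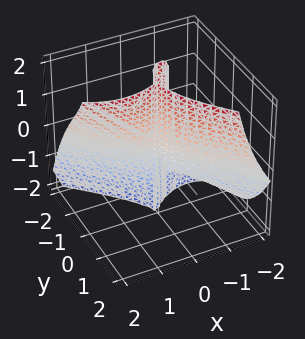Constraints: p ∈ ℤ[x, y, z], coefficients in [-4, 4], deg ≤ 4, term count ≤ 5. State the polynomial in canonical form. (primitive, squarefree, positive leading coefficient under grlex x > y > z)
2*x^3 - 2*x^2*z + 2*x*y*z + 3*y^3 + 3*x*y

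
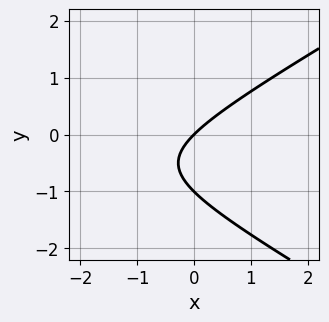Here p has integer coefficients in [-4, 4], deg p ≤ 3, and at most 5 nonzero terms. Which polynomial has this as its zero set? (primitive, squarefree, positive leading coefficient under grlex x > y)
x^2 - 3*y^2 + 3*x - 3*y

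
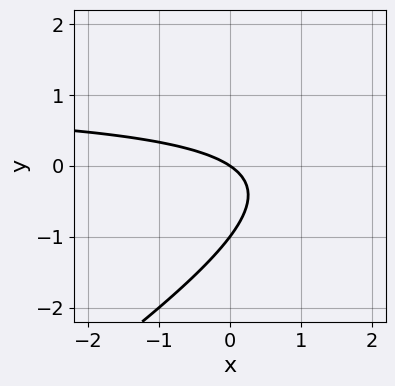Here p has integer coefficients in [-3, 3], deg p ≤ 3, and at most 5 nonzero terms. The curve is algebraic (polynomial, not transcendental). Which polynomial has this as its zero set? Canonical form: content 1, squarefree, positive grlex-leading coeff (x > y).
2*x*y - 3*y^2 - 2*x - 3*y

(a) The degree is 2 — no degree-1 curve has this shape.
(b) Against the integer gridlines: it crosses the x-axis at the gridline x = 0; the y-axis gridline crossings are at y ∈ {-1, 0}.
(c) These observations pin down the coefficients.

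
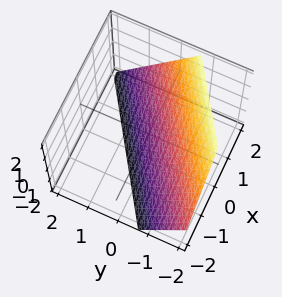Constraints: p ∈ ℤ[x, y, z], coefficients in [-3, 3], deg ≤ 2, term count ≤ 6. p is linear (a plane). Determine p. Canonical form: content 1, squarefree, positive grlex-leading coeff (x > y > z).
2*x - 3*y - 2*z - 2

First, the degree is 1 — every cross-section is a straight line — this is a plane.
Next, from the visible intercepts: it meets the x-axis at x = 1 (among the integer gridlines); one z-axis crossing is at z = -1.
Finally, fitting integer coefficients to these (and the overall shape) gives p.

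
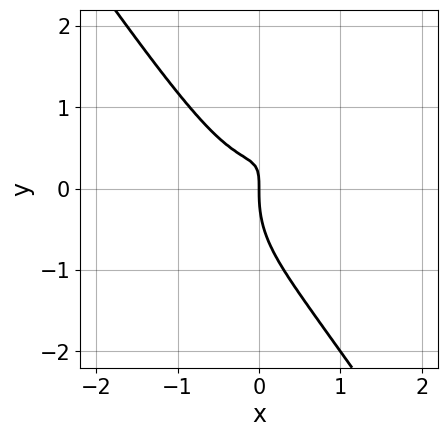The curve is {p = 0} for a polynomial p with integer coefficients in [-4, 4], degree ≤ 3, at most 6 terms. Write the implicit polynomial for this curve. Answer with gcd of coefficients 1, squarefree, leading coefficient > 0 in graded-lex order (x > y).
First, the degree is 3 — the shape is more complex than any degree-2 curve.
Next, reading off the gridlines: it crosses the y-axis at the gridline y = 0; it crosses the x-axis at the gridline x = 0.
Finally, solving for integer coefficients yields p as stated.

3*x^3 + y^3 - 2*x*y + x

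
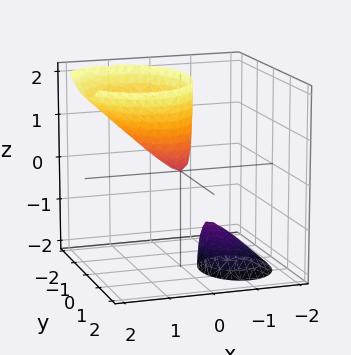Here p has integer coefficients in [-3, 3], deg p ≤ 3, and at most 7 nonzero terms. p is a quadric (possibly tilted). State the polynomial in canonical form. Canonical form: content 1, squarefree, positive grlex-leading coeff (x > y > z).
3*x^2 - 3*x*z + 2*y^2 + y*z - z

(a) There are 2 components.
(b) Degree: the shape is more complex than any degree-1 surface, so deg p = 2.
(c) From the visible intercepts: it meets the z-axis at z = 0 (among the integer gridlines); it meets the y-axis at y = 0 (among the integer gridlines); one x-axis crossing is at x = 0.
(d) Fitting integer coefficients to these (and the overall shape) gives p.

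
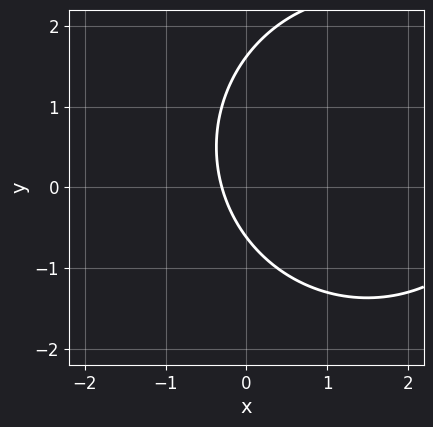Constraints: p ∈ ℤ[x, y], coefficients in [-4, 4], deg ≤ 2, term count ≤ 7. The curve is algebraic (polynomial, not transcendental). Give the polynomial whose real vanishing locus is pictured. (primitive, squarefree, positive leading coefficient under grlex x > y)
(a) deg p = 2. A generic line meets the curve in up to 2 points.
(b) The integer polynomial consistent with all of this is the stated p.

x^2 + y^2 - 3*x - y - 1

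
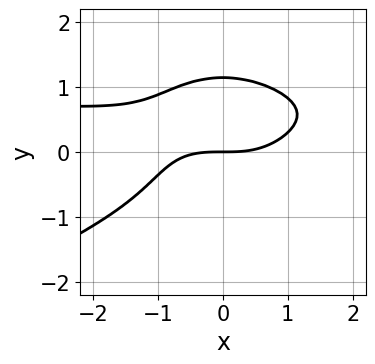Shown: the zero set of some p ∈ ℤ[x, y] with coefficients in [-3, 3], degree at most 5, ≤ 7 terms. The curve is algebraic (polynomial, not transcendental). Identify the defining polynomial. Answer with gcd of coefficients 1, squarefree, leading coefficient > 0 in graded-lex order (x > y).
x^3*y - 2*x^2*y^2 - 2*y^4 - x^3 + 3*y

The degree is 4 — no degree-3 curve has this shape.
Observable constraints: it meets the y-axis at y = 0 (among the integer gridlines); one x-axis crossing is at x = 0.
Assembling these constraints gives the stated polynomial.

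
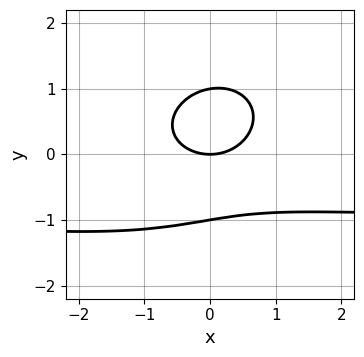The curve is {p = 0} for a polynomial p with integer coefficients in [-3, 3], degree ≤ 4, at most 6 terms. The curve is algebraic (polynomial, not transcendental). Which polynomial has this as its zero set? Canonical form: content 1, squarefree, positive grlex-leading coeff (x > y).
First, degree: no degree-2 curve has this shape, so deg p = 3.
Next, observable constraints: among the integer gridlines, it crosses the y-axis at y ∈ {-1, 0, 1}; it crosses the x-axis at the gridline x = 0.
Finally, solving for integer coefficients yields p as stated.

2*x^2*y - x*y^2 + 3*y^3 + 2*x^2 - 3*y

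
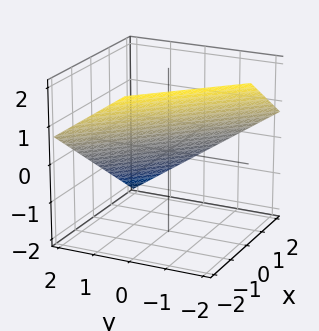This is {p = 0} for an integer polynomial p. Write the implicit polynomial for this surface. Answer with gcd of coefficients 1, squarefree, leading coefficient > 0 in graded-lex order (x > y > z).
2*x + 2*y + 3*z - 2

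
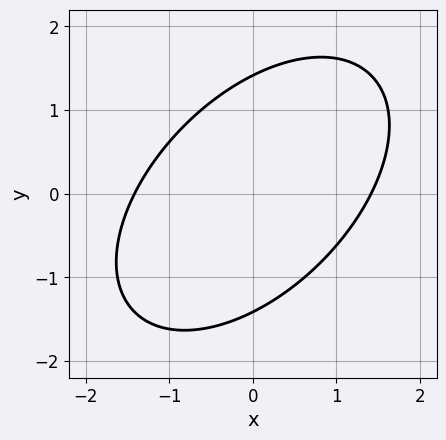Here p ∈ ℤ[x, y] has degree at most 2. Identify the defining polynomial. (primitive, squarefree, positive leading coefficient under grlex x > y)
x^2 - x*y + y^2 - 2

(a) The degree is 2 — no degree-1 curve has this shape.
(b) Matching integer coefficients to the picture gives p.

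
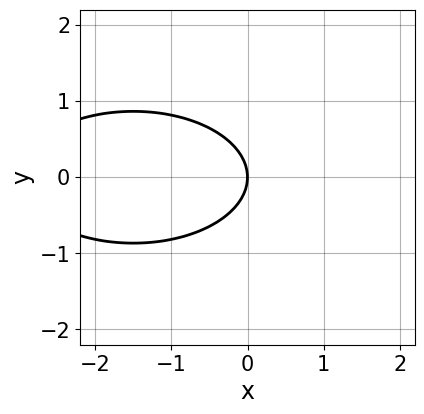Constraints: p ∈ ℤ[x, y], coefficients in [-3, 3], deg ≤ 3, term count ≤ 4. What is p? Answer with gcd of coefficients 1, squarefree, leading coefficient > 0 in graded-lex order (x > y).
1. deg p = 2. No degree-1 curve has this shape.
2. Symmetries: the y ↦ −y reflection is a symmetry, so y appears only in even powers.
3. Observable constraints: it crosses the x-axis at the gridline x = 0; it crosses the y-axis at the gridline y = 0.
4. Matching integer coefficients to the picture gives p.

x^2 + 3*y^2 + 3*x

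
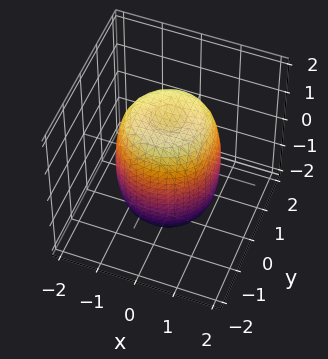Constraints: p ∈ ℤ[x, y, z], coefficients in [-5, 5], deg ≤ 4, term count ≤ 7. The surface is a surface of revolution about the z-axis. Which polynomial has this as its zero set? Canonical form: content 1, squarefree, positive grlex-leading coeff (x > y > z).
2*x^4 + 4*x^2*y^2 + 2*y^4 - 2*x^2 - 2*y^2 + z^2 - 2

First, the degree is 4 — the shape is more complex than any degree-3 surface.
Next, symmetries: the surface is invariant under rotation about z: p = q(x² + y², z).
Then, checking where it meets the axes: a circular section at z = 1 has radius between 1 and 2.
Finally, these observations pin down the coefficients.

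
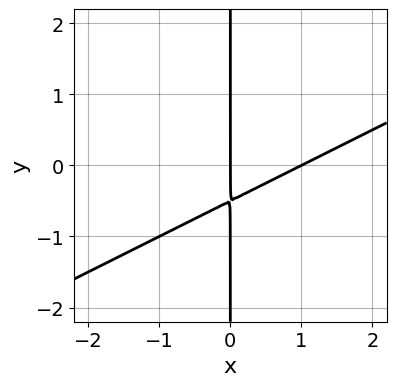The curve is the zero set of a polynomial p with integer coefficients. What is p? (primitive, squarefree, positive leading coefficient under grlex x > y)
First, deg p = 2. The shape is more complex than any degree-1 curve.
Next, from the visible intercepts: the x-axis gridline crossings are at x ∈ {0, 1}; the visible y-axis segment lies entirely on the curve.
Finally, these observations pin down the coefficients.

x^2 - 2*x*y - x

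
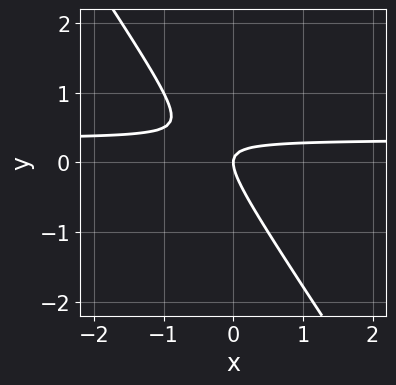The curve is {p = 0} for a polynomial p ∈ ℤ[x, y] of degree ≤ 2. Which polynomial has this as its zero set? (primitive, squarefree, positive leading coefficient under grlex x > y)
3*x*y + 2*y^2 - x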